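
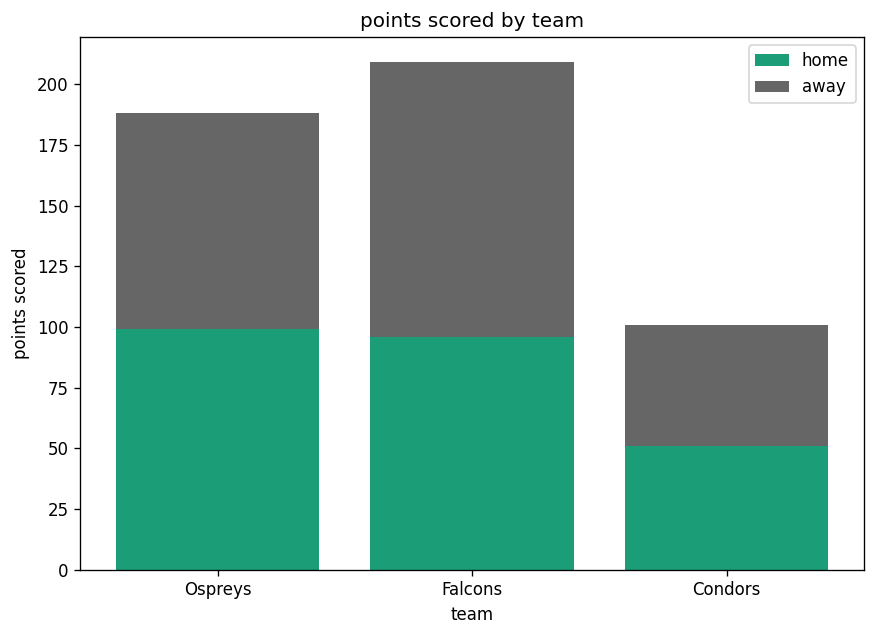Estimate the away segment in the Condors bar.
≈ 40

away top ≈ 100, bottom ≈ 60; segment ≈ 40.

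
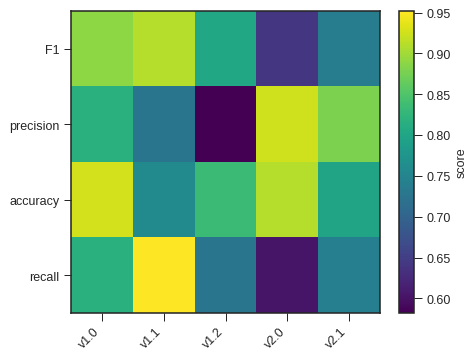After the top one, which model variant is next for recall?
v1.0

Top 3 for recall: v1.1 ≈ 0.95, v1.0 ≈ 0.80, v2.1 ≈ 0.75.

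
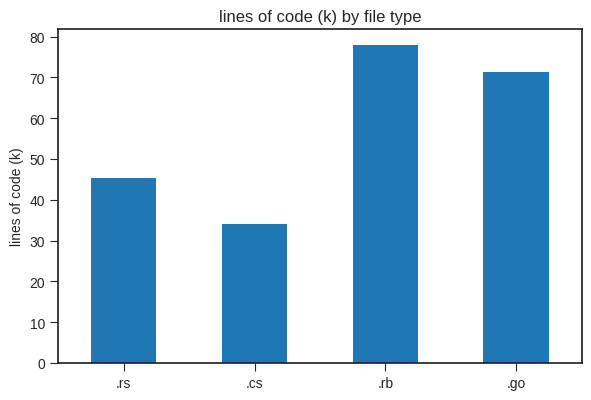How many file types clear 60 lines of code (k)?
Above 60: .rb, .go.

2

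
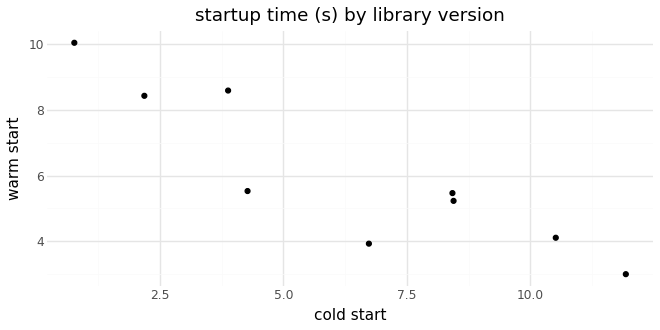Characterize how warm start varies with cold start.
negative, strong

Points are negatively correlated; strong (|r| ≈ 0.9).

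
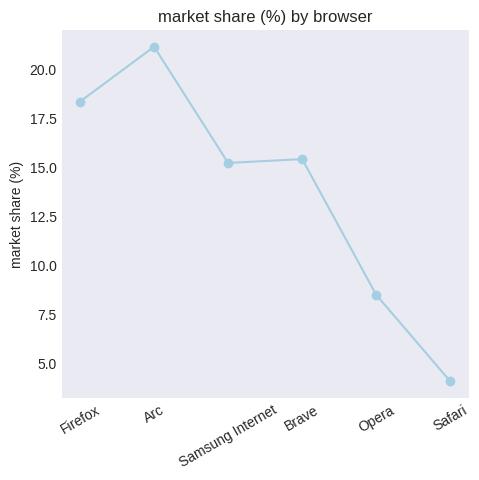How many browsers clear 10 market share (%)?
Above 10: Firefox, Arc, Samsung Internet, Brave.

4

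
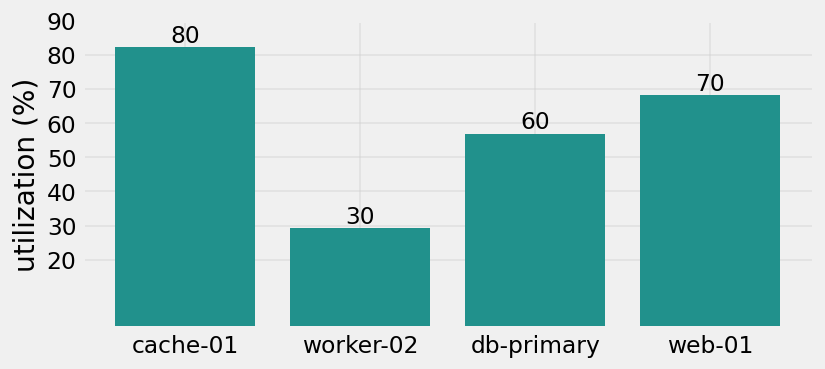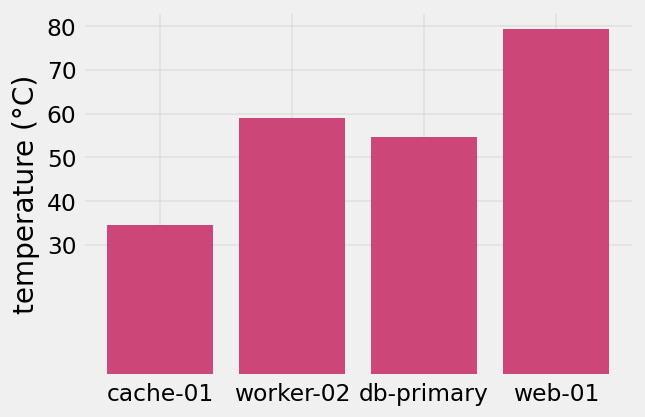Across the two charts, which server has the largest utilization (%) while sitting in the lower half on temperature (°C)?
cache-01

Chart 2 median temperature (°C) ≈ 60; below-median servers: cache-01, db-primary. Among those, cache-01 has the highest utilization (%) (≈ 80).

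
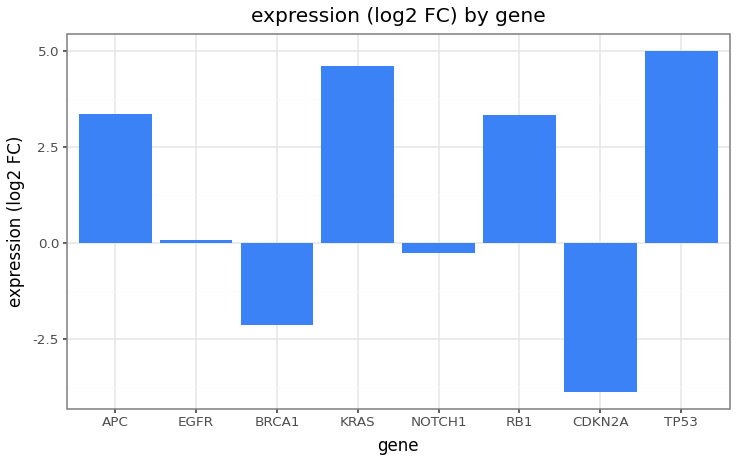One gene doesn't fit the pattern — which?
CDKN2A ≈ -4; the rest sit between ≈ -2 and ≈ 5.

CDKN2A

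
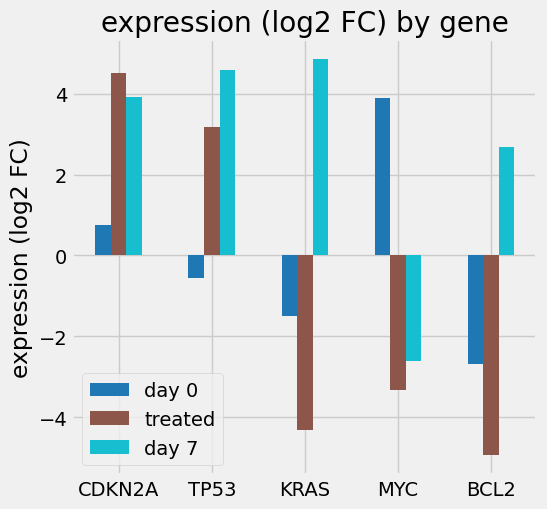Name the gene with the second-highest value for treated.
Top 3 for treated: CDKN2A ≈ 5, TP53 ≈ 3, MYC ≈ -3.

TP53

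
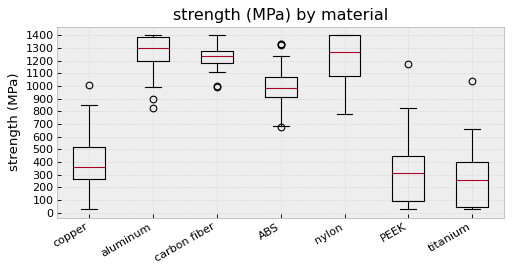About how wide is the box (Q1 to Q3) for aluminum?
≈ 200

Q3 ≈ 1400, Q1 ≈ 1200; IQR ≈ 200.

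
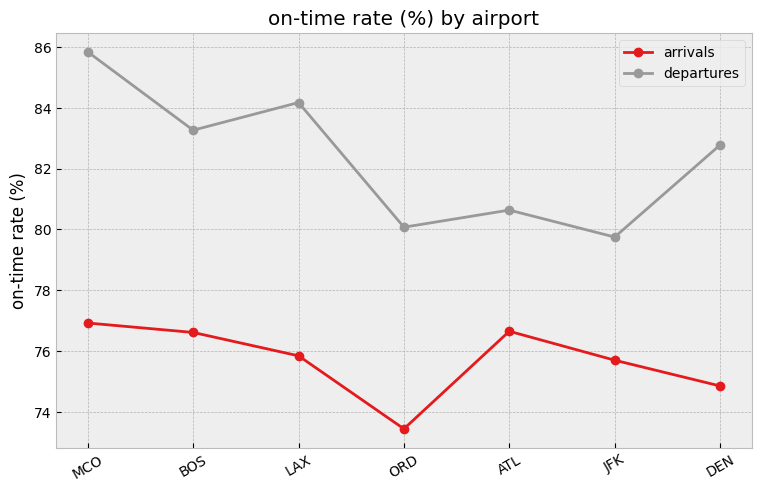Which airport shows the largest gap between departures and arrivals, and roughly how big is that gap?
MCO: departures ≈ 86, arrivals ≈ 76 → gap ≈ 10. Next-largest (LAX) is only ≈ 8.

MCO, ≈ 10 %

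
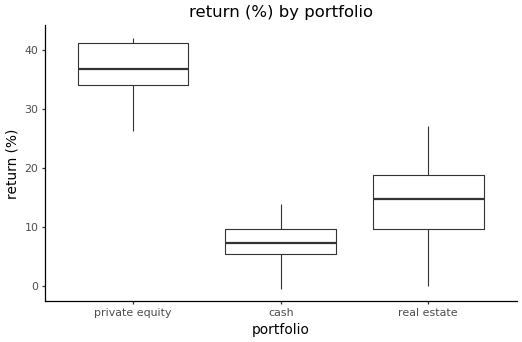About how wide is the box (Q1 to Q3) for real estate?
≈ 10

Q3 ≈ 20, Q1 ≈ 10; IQR ≈ 10.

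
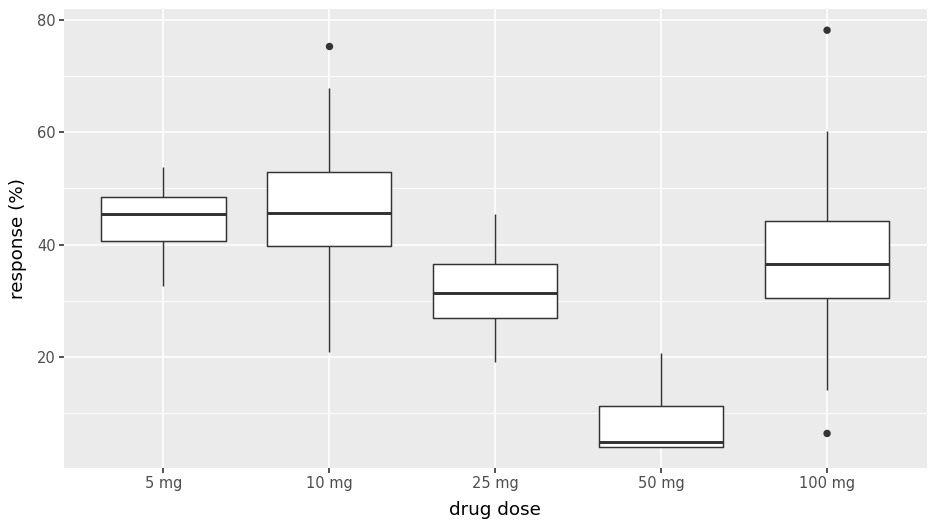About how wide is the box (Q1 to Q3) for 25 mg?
Q3 ≈ 35, Q1 ≈ 25; IQR ≈ 10.

≈ 10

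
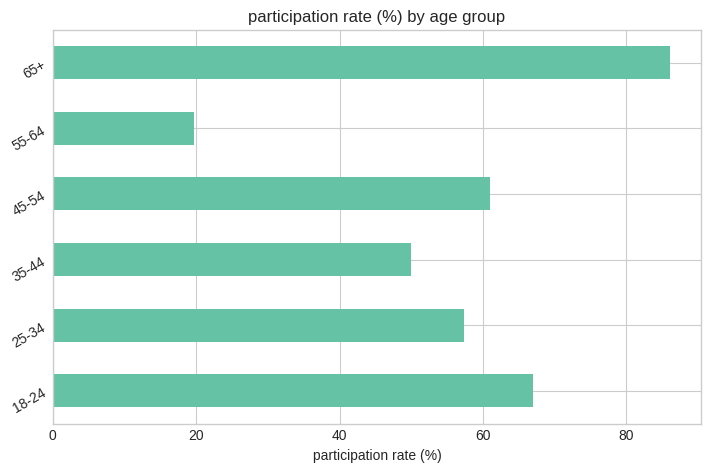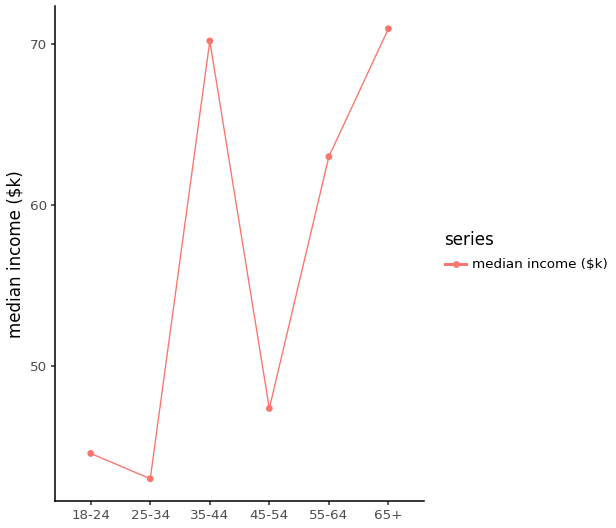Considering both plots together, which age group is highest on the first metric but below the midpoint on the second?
18-24

Chart 2 median median income ($k) ≈ 60; below-median age groups: 18-24, 25-34, 45-54. Among those, 18-24 has the highest participation rate (%) (≈ 70).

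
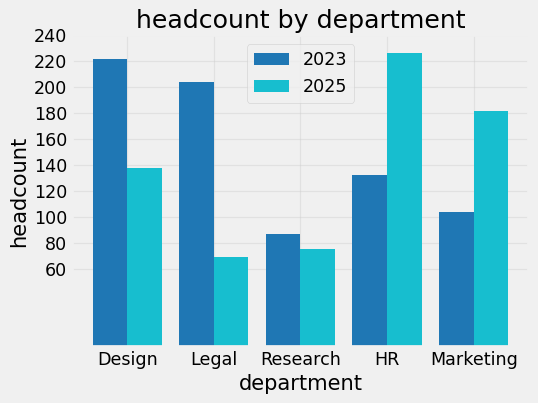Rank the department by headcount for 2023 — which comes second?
Legal

Top 3 for 2023: Design ≈ 220, Legal ≈ 200, HR ≈ 140.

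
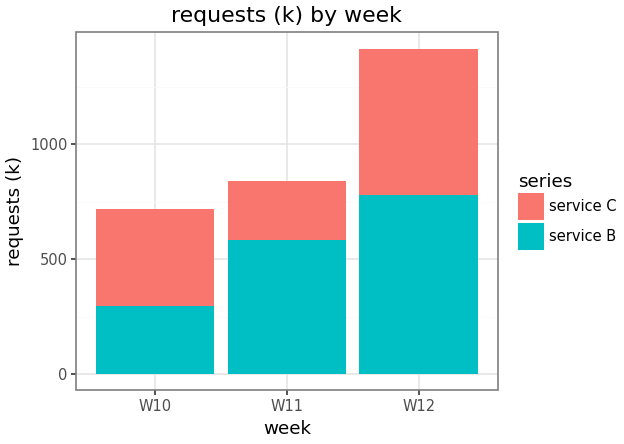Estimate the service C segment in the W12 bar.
≈ 600

service C top ≈ 1400, bottom ≈ 800; segment ≈ 600.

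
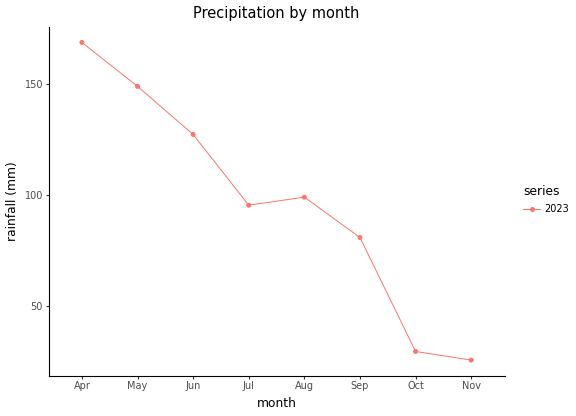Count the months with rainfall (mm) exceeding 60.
Above 60: Apr, May, Jun, Jul, Aug, Sep.

6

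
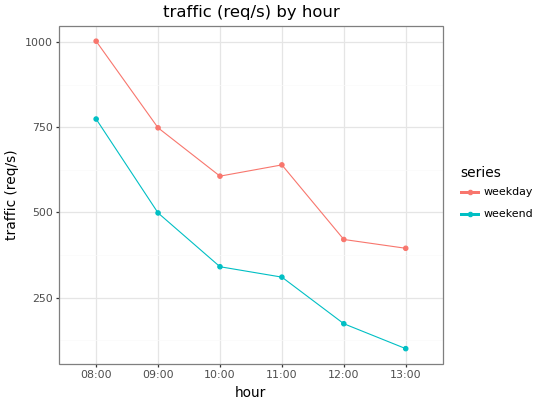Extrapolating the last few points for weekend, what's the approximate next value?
Last three: 300, 200, 100 → slope ≈ -100/step → next ≈ 0.

≈ 0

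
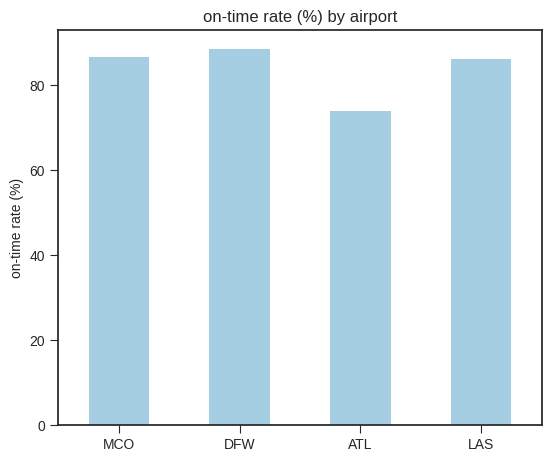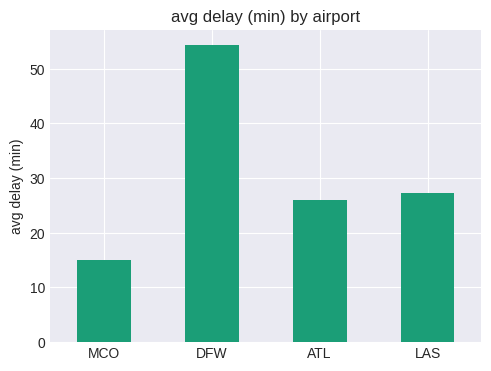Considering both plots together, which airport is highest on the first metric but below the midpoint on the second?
MCO

Chart 2 median avg delay (min) ≈ 25; below-median airports: MCO, ATL. Among those, MCO has the highest on-time rate (%) (≈ 90).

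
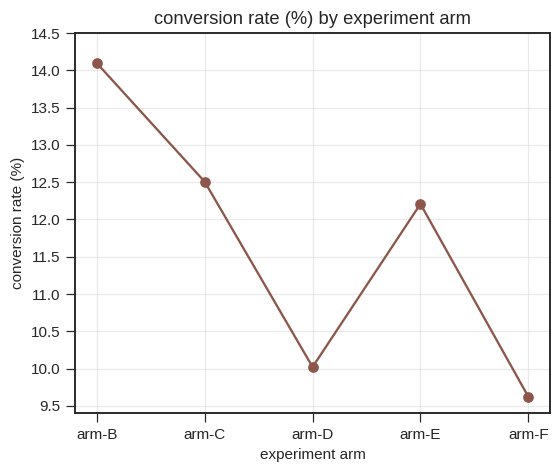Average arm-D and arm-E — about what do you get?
(10.0 + 12.0) / 2 ≈ 11.

≈ 11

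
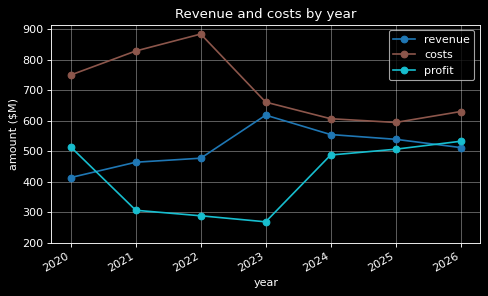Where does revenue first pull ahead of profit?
2021

2020: revenue ≈ 400 vs profit ≈ 500 (not yet); 2021: revenue ≈ 500 vs profit ≈ 300 (first crossover).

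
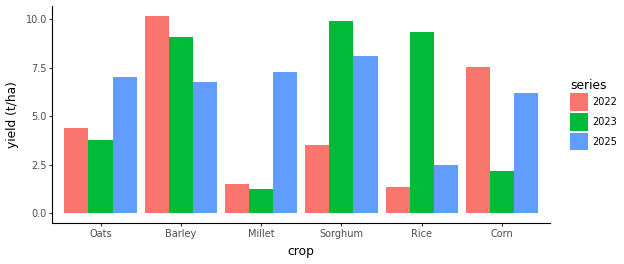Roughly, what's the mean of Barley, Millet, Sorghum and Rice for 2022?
≈ 4

(10 + 2 + 4 + 1) / 4 ≈ 4.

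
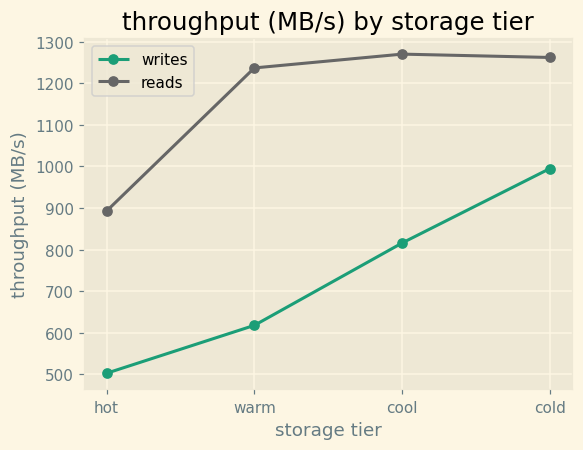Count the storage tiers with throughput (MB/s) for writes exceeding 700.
2

Above 700: cool, cold.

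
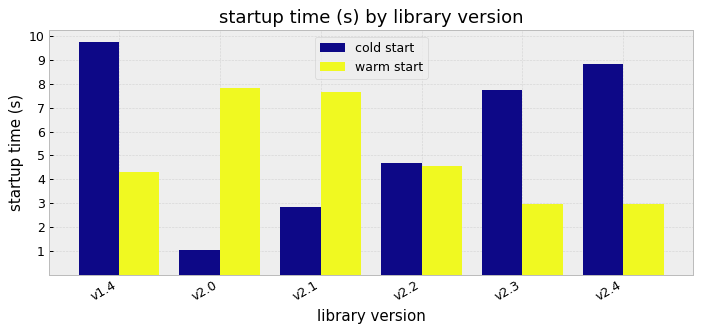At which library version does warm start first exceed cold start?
v2.0

v1.4: warm start ≈ 4 vs cold start ≈ 10 (not yet); v2.0: warm start ≈ 8 vs cold start ≈ 1 (first crossover).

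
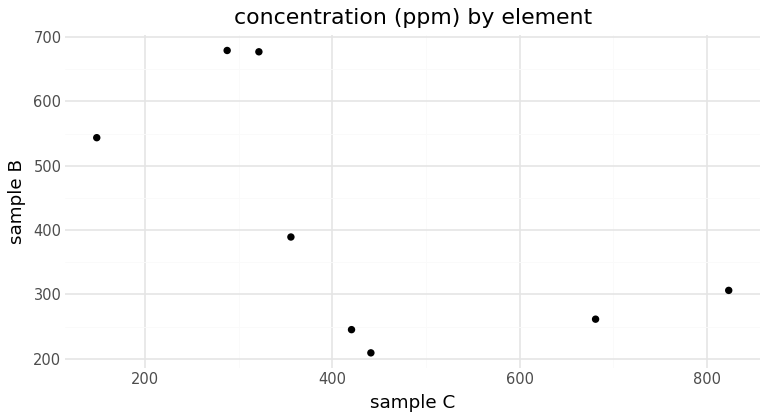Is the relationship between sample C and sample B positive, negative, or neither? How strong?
negative, moderate

Points are negatively correlated; moderate (|r| ≈ 0.6).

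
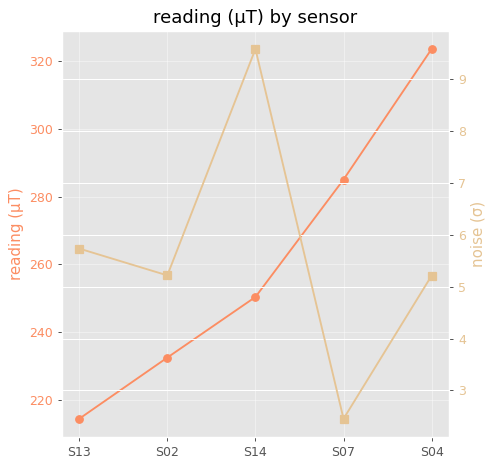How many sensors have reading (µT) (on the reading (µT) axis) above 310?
1

Above 310: S04.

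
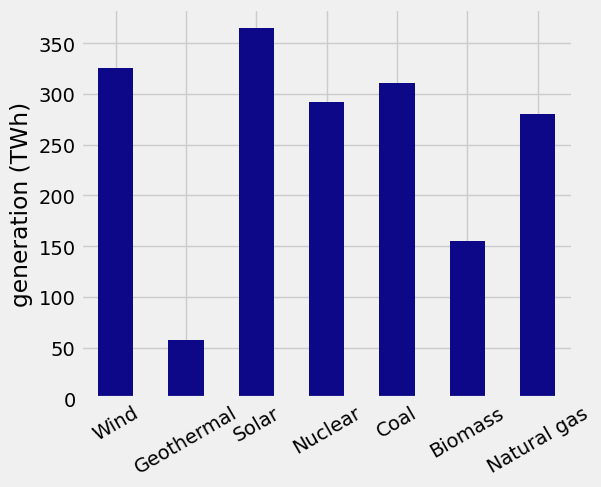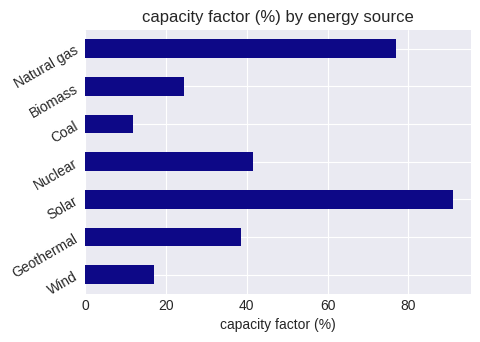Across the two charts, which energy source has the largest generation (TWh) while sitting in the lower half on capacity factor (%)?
Wind

Chart 2 median capacity factor (%) ≈ 40; below-median energy sources: Wind, Coal, Biomass. Among those, Wind has the highest generation (TWh) (≈ 350).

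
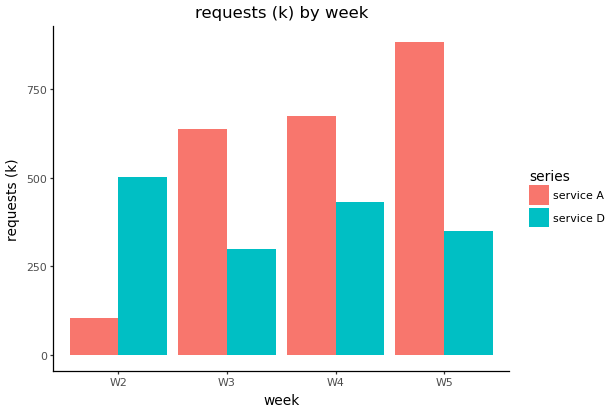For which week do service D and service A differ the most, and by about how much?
W5, ≈ 600 k

W5: service D ≈ 300, service A ≈ 900 → gap ≈ 600. Next-largest (W2) is only ≈ 400.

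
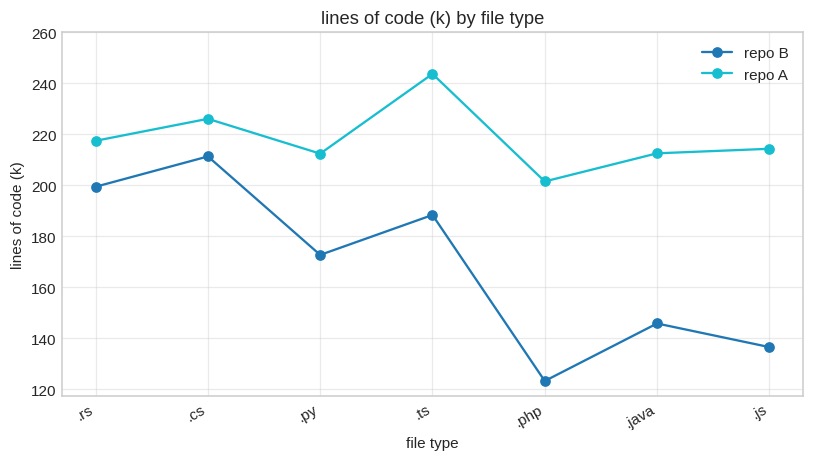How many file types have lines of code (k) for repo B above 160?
4

Above 160: .rs, .cs, .py, .ts.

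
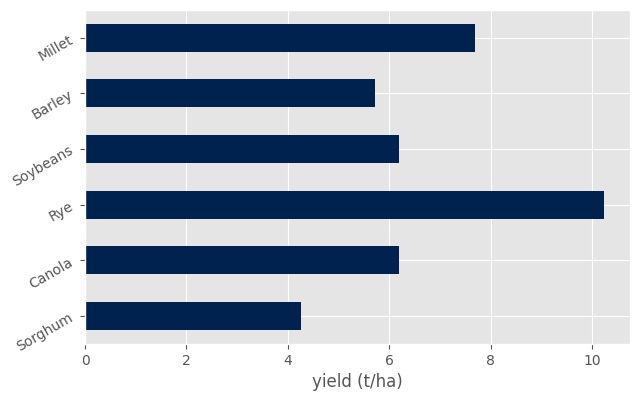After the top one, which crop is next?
Millet

Top 3: Rye ≈ 10, Millet ≈ 8, Soybeans ≈ 6.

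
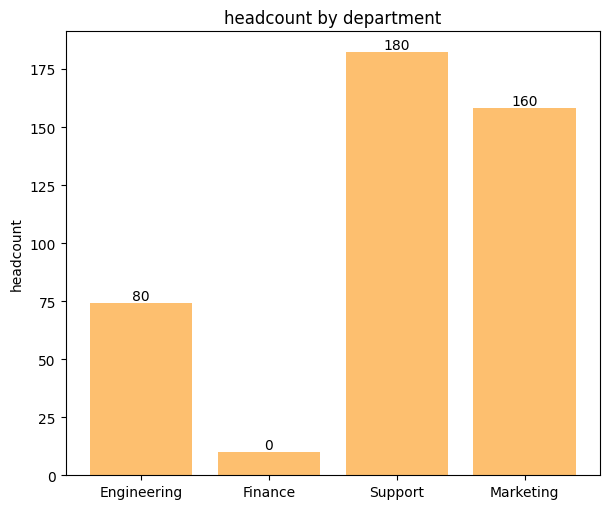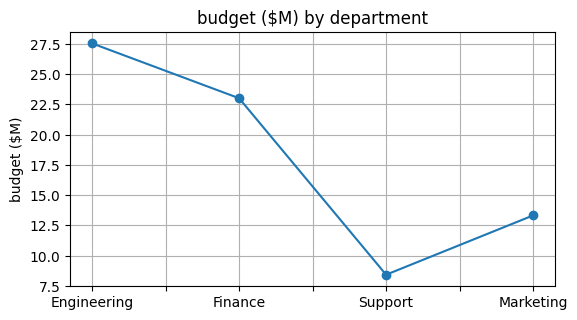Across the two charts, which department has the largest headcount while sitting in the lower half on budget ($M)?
Chart 2 median budget ($M) ≈ 20; below-median departments: Support, Marketing. Among those, Support has the highest headcount (≈ 180).

Support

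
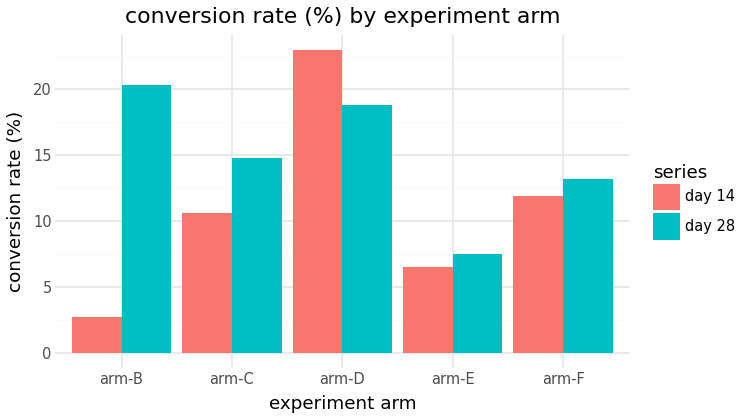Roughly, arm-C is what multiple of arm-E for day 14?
≈ 1.67×

arm-C ≈ 10, arm-E ≈ 6; 10/6 ≈ 1.67.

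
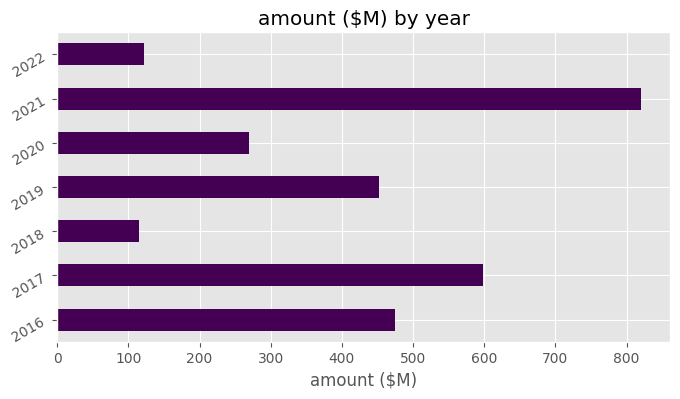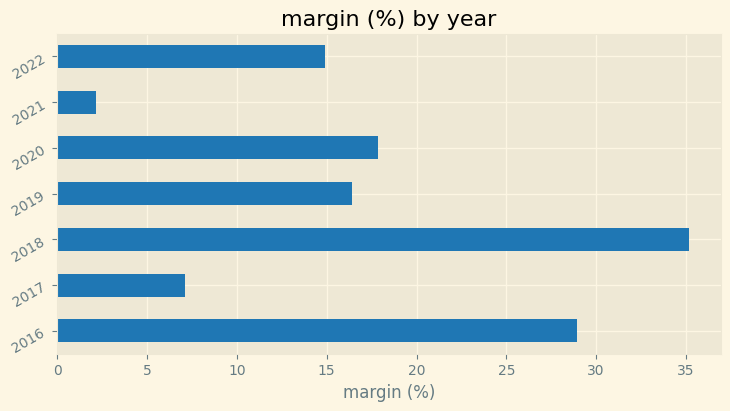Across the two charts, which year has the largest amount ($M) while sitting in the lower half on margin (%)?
Chart 2 median margin (%) ≈ 15; below-median years: 2017, 2021, 2022. Among those, 2021 has the highest amount ($M) (≈ 800).

2021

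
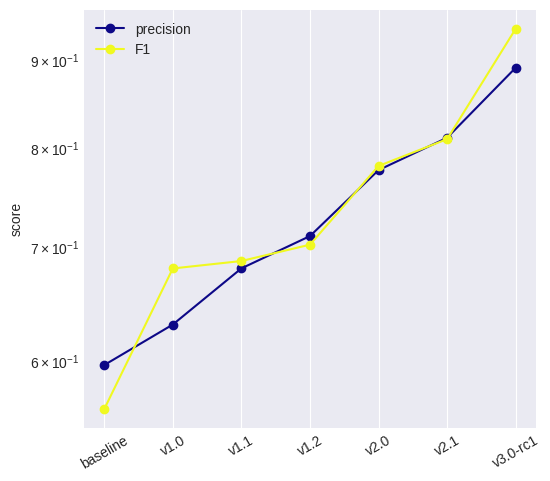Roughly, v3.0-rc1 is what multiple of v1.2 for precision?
v3.0-rc1 ≈ 0.90, v1.2 ≈ 0.70; 0.90/0.70 ≈ 1.29.

≈ 1.29×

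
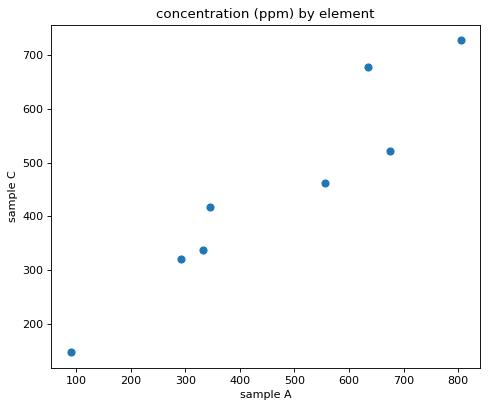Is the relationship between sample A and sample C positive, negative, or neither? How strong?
Points are positively correlated; strong (|r| ≈ 0.9).

positive, strong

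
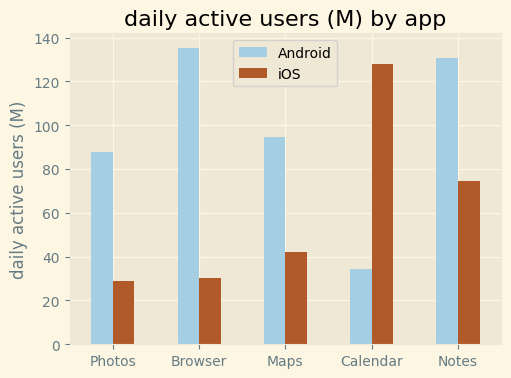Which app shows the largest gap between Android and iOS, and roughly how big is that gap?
Browser: Android ≈ 140, iOS ≈ 40 → gap ≈ 100. Next-largest (Calendar) is only ≈ 80.

Browser, ≈ 100 M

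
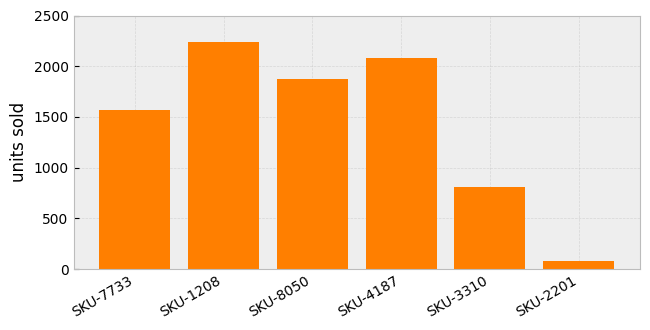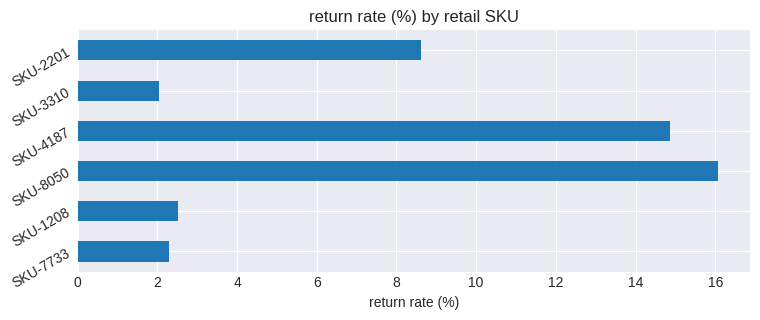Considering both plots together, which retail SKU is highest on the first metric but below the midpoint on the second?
SKU-1208

Chart 2 median return rate (%) ≈ 6; below-median retail SKUs: SKU-7733, SKU-1208, SKU-3310. Among those, SKU-1208 has the highest units sold (≈ 2000).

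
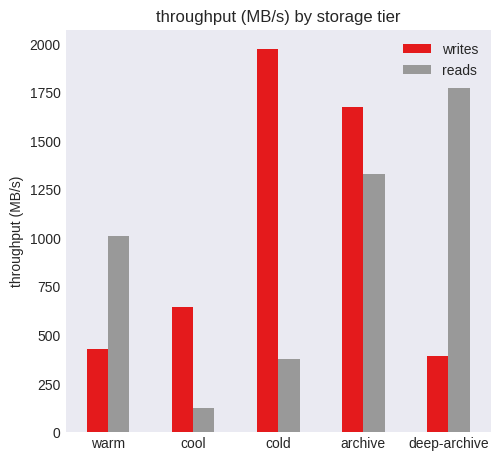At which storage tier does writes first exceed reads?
cool

warm: writes ≈ 400 vs reads ≈ 1000 (not yet); cool: writes ≈ 600 vs reads ≈ 200 (first crossover).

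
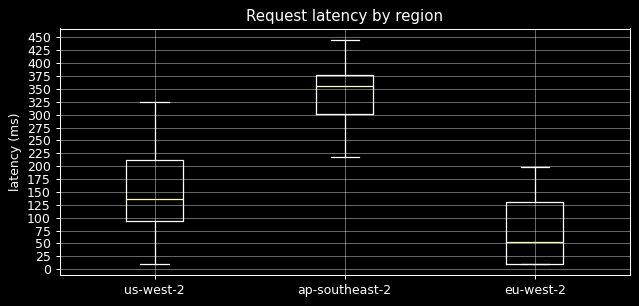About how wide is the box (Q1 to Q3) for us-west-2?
≈ 100

Q3 ≈ 200, Q1 ≈ 100; IQR ≈ 100.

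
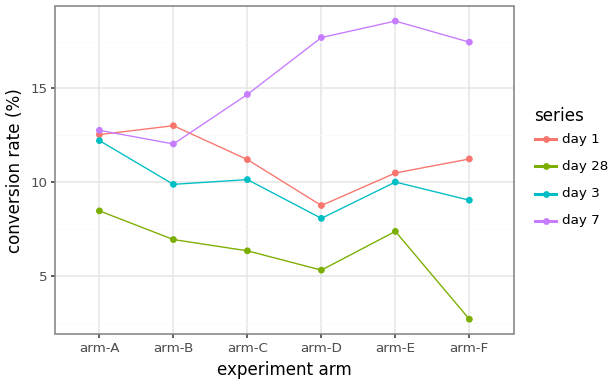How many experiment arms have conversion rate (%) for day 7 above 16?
3

Above 16: arm-D, arm-E, arm-F.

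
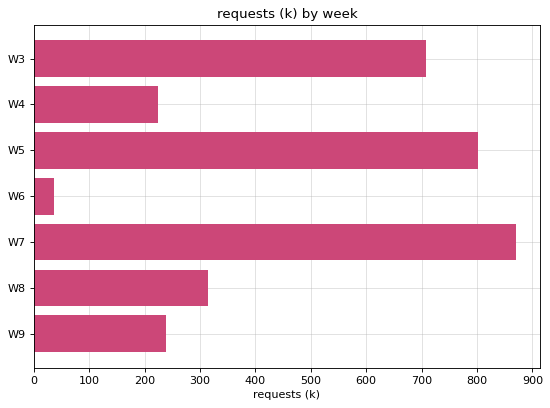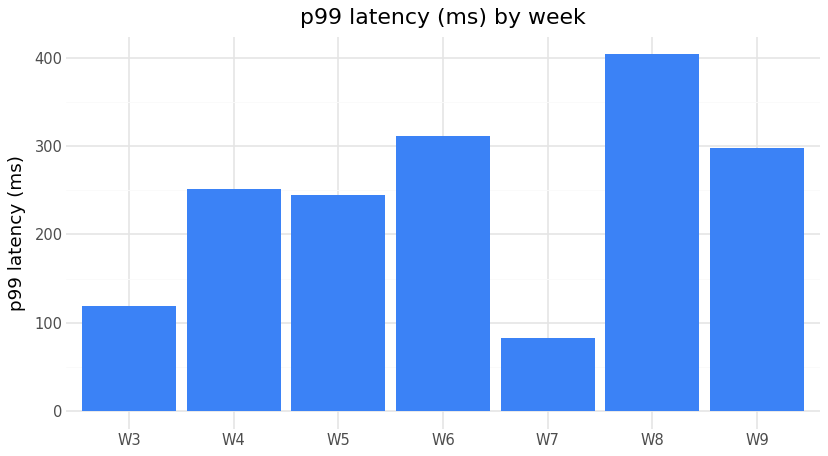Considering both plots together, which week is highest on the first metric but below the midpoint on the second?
W7

Chart 2 median p99 latency (ms) ≈ 250; below-median weeks: W3, W5, W7. Among those, W7 has the highest requests (k) (≈ 900).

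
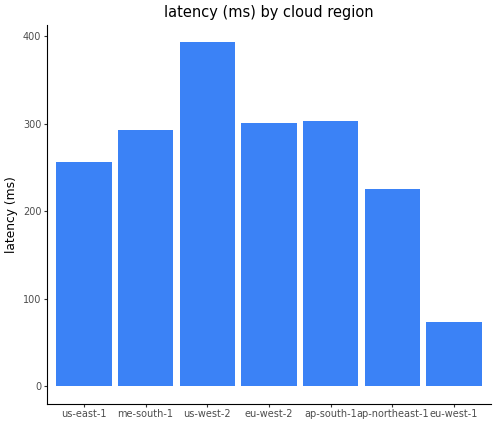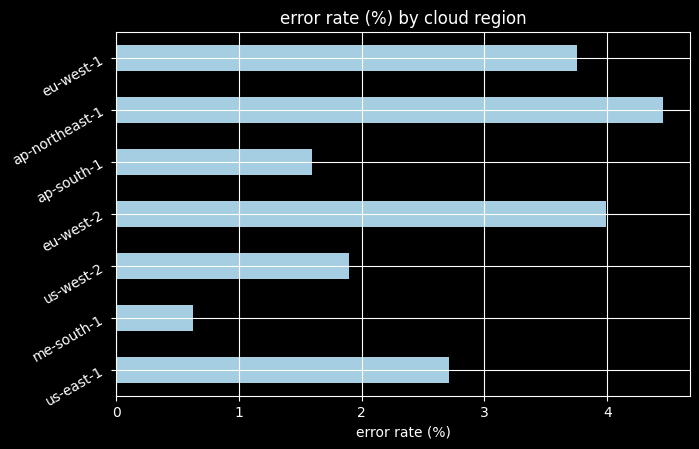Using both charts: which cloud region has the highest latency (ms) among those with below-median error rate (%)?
us-west-2

Chart 2 median error rate (%) ≈ 2.5; below-median cloud regions: me-south-1, us-west-2, ap-south-1. Among those, us-west-2 has the highest latency (ms) (≈ 400).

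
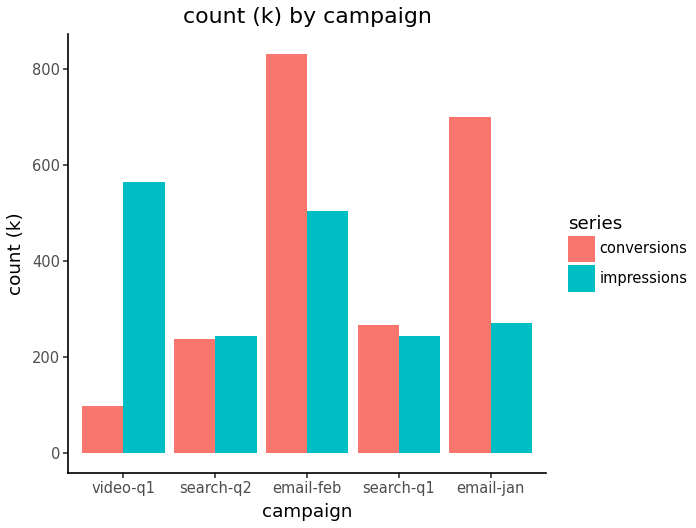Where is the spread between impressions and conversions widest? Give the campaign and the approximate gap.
video-q1: impressions ≈ 600, conversions ≈ 100 → gap ≈ 500. Next-largest (email-jan) is only ≈ 400.

video-q1, ≈ 500 k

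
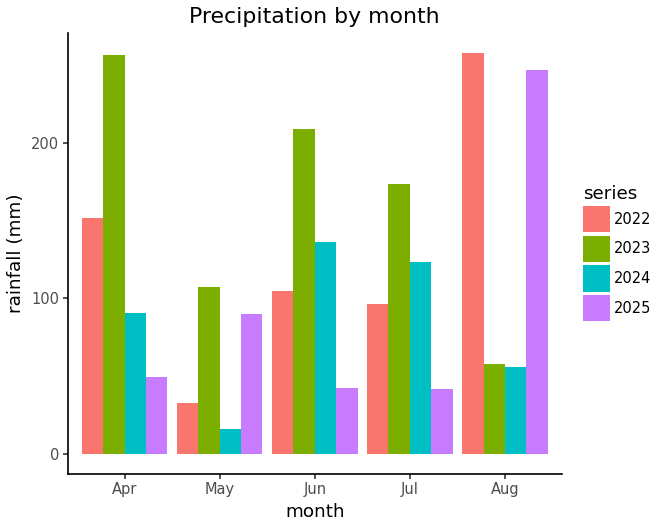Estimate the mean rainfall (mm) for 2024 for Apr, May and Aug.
≈ 58

(100 + 25 + 50) / 3 ≈ 58.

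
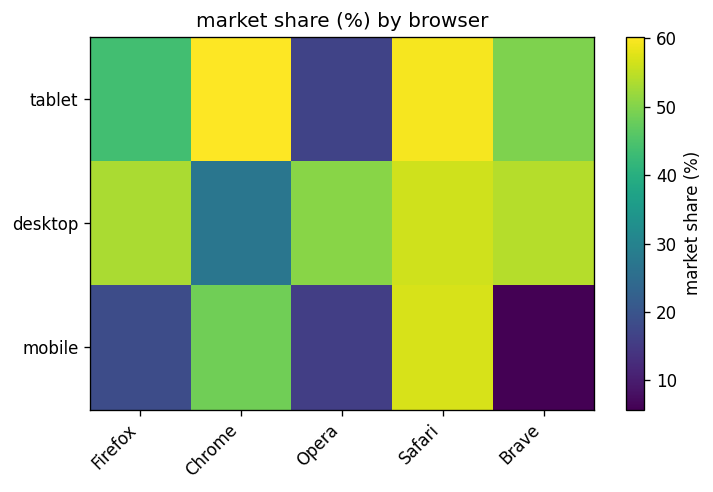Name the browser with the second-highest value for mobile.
Chrome

Top 3 for mobile: Safari ≈ 55, Chrome ≈ 50, Firefox ≈ 20.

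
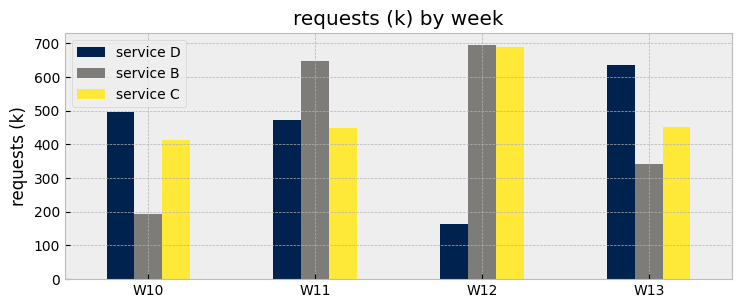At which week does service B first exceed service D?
W10: service B ≈ 200 vs service D ≈ 500 (not yet); W11: service B ≈ 600 vs service D ≈ 500 (first crossover).

W11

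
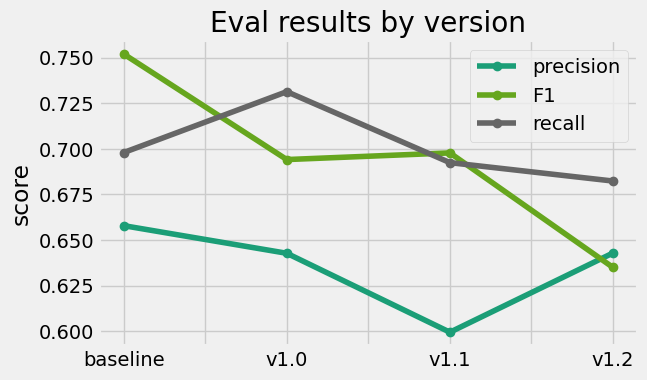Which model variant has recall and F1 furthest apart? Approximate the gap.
baseline, ≈ 0.06

baseline: recall ≈ 0.70, F1 ≈ 0.76 → gap ≈ 0.06. Next-largest (v1.2) is only ≈ 0.04.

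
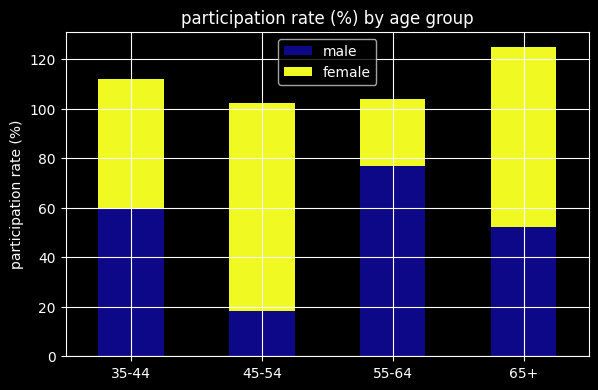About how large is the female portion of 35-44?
≈ 60

female top ≈ 120, bottom ≈ 60; segment ≈ 60.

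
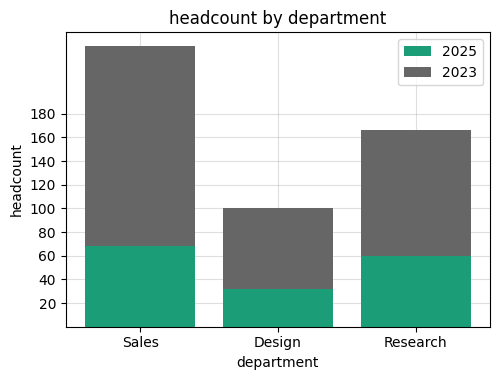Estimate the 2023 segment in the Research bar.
2023 top ≈ 160, bottom ≈ 60; segment ≈ 100.

≈ 100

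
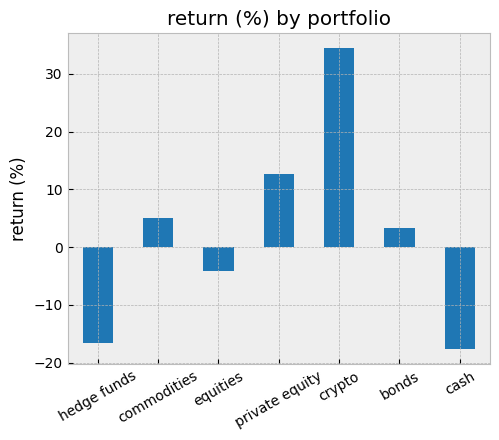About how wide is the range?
≈ 55

Max crypto ≈ 35, min cash ≈ -20; range ≈ 55.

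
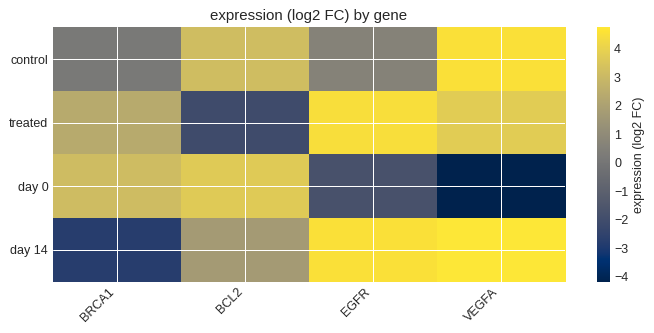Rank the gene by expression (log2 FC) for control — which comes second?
Top 3 for control: VEGFA ≈ 5, BCL2 ≈ 3, EGFR ≈ 1.

BCL2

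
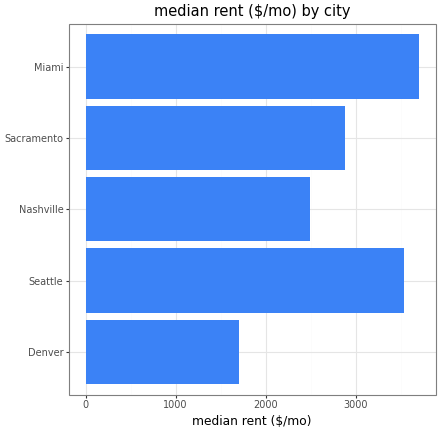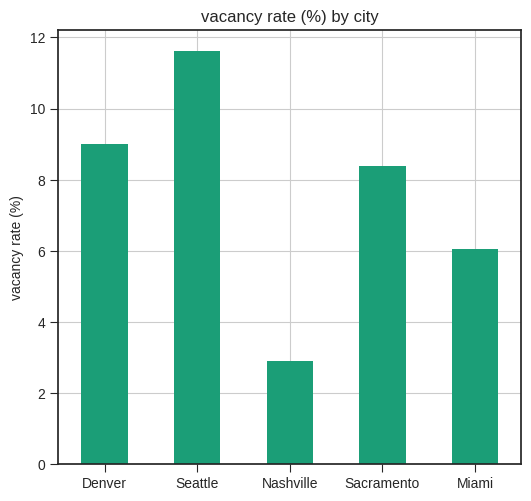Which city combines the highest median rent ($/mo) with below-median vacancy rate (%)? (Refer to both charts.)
Miami

Chart 2 median vacancy rate (%) ≈ 8; below-median cities: Nashville, Miami. Among those, Miami has the highest median rent ($/mo) (≈ 3500).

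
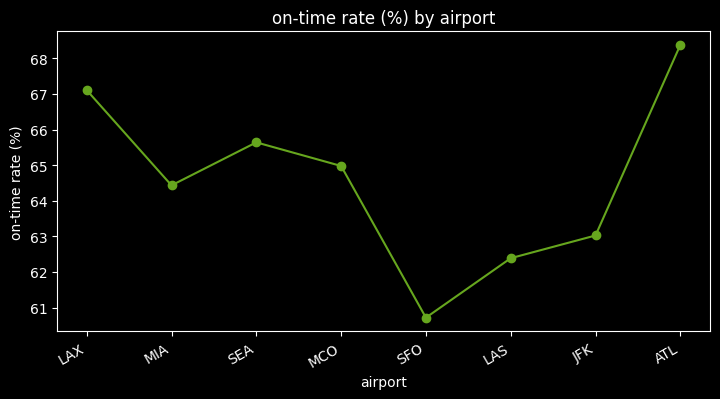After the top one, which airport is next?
LAX

Top 3: ATL ≈ 68, LAX ≈ 67, SEA ≈ 66.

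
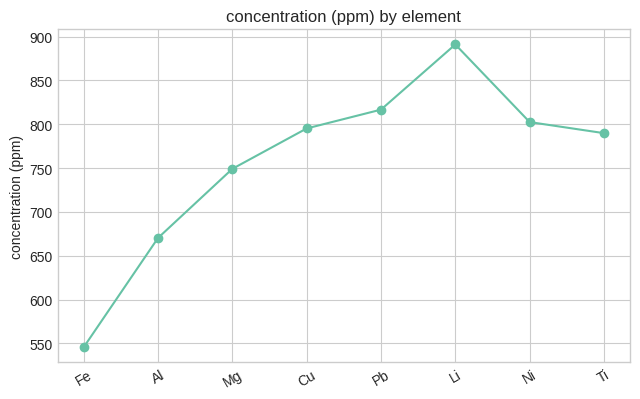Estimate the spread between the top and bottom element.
≈ 350

Max Li ≈ 900, min Fe ≈ 550; range ≈ 350.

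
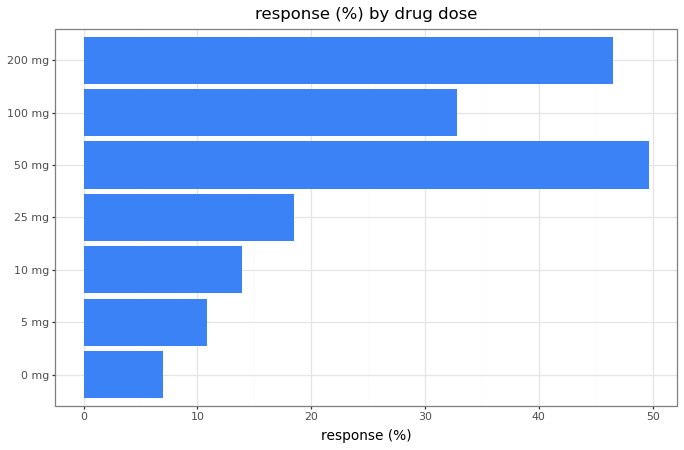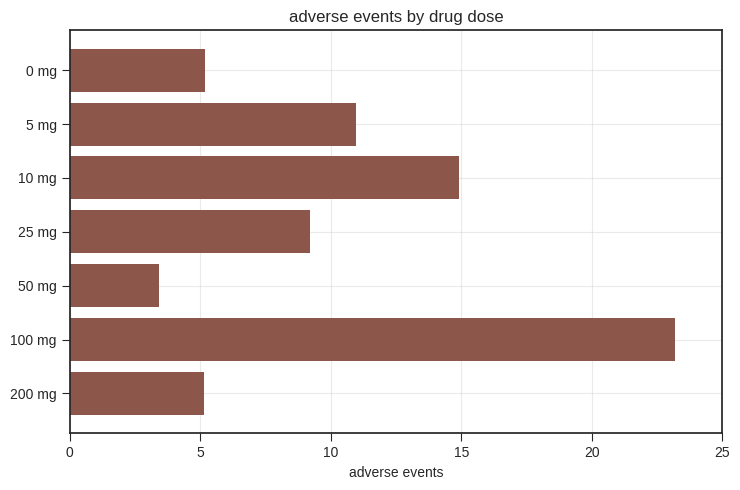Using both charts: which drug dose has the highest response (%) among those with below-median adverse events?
50 mg

Chart 2 median adverse events ≈ 10; below-median drug doses: 0 mg, 50 mg, 200 mg. Among those, 50 mg has the highest response (%) (≈ 50).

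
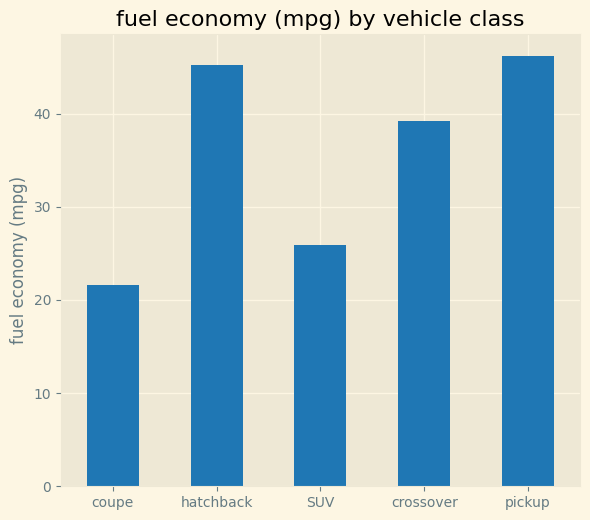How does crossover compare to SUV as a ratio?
≈ 1.6×

crossover ≈ 40, SUV ≈ 25; 40/25 ≈ 1.6.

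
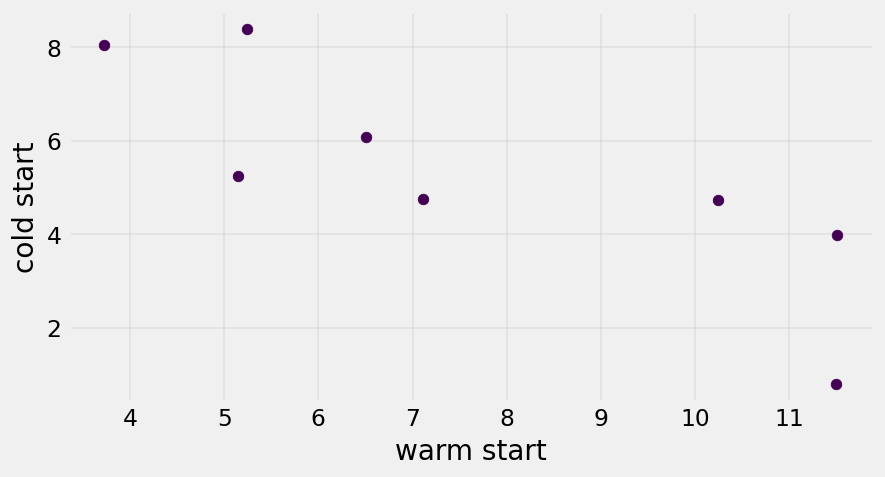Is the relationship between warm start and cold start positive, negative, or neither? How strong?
Points are negatively correlated; strong (|r| ≈ 0.8).

negative, strong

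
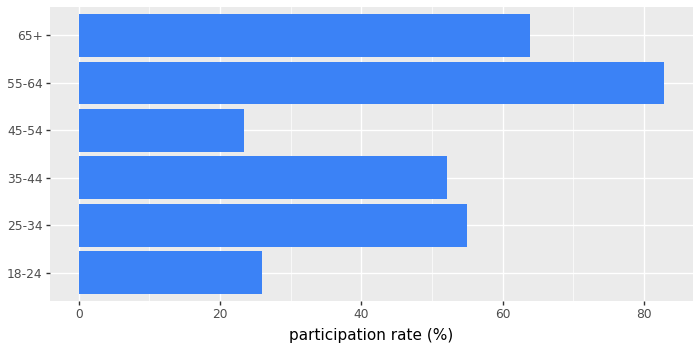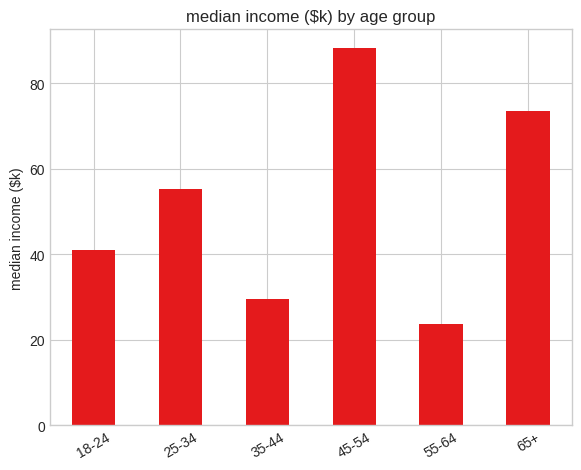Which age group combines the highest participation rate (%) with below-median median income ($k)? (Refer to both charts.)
Chart 2 median median income ($k) ≈ 50; below-median age groups: 18-24, 35-44, 55-64. Among those, 55-64 has the highest participation rate (%) (≈ 80).

55-64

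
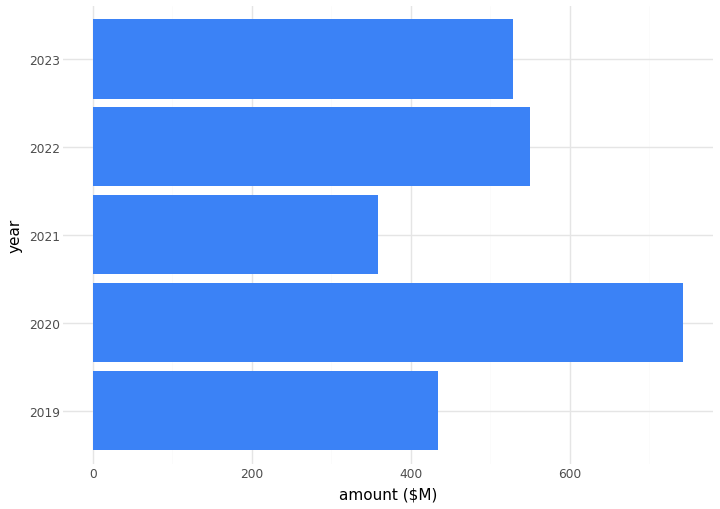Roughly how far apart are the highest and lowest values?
Max 2020 ≈ 700, min 2021 ≈ 400; range ≈ 300.

≈ 300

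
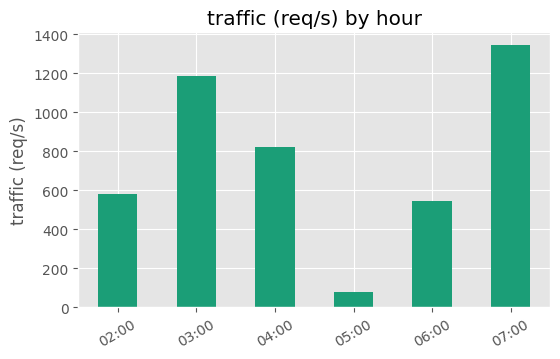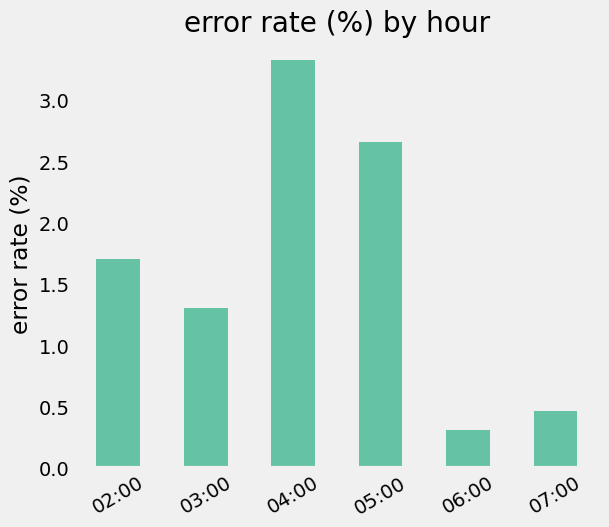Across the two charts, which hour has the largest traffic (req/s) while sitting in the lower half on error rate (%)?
07:00

Chart 2 median error rate (%) ≈ 1.5; below-median hours: 03:00, 06:00, 07:00. Among those, 07:00 has the highest traffic (req/s) (≈ 1400).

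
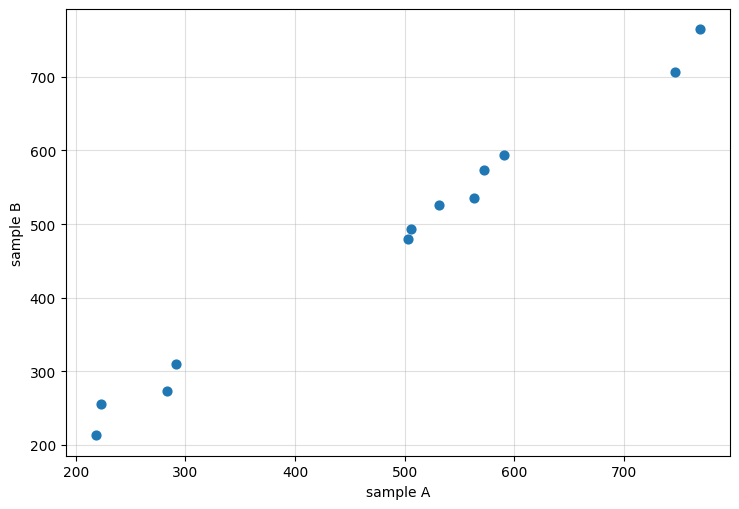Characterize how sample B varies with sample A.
positive, strong

Points are positively correlated; strong (|r| ≈ 1.0).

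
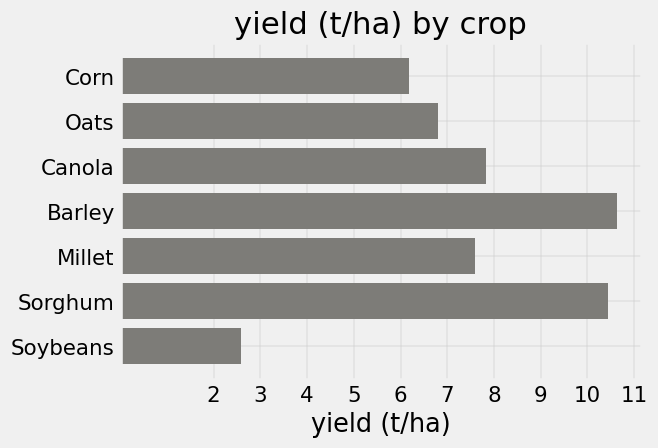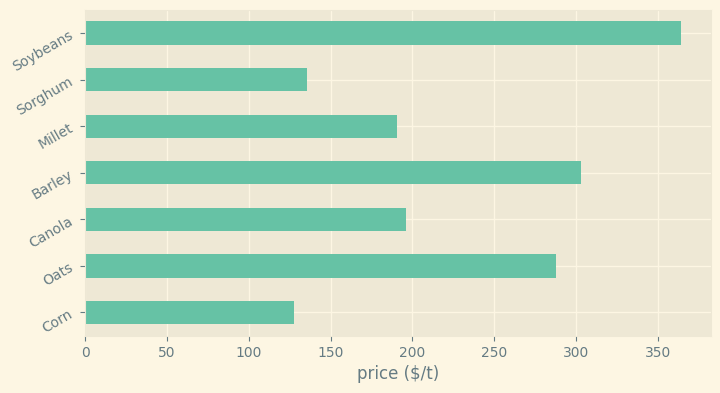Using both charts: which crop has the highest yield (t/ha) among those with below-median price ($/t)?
Sorghum

Chart 2 median price ($/t) ≈ 200; below-median crops: Corn, Millet, Sorghum. Among those, Sorghum has the highest yield (t/ha) (≈ 10).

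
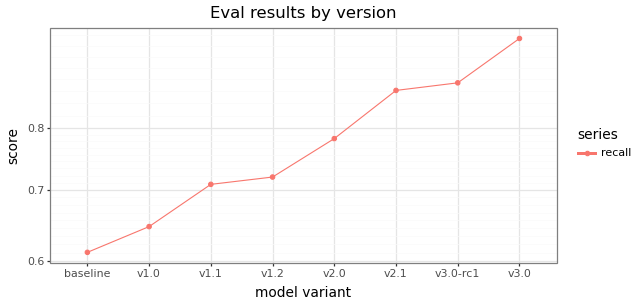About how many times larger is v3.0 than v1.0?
≈ 1.46×

v3.0 ≈ 0.95, v1.0 ≈ 0.65; 0.95/0.65 ≈ 1.46.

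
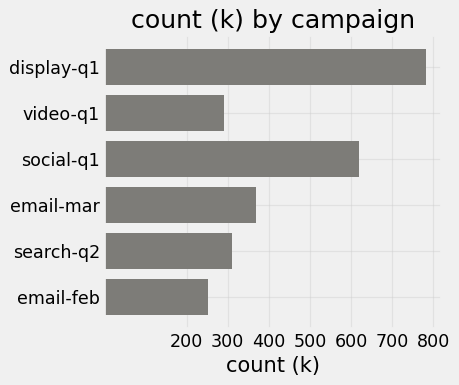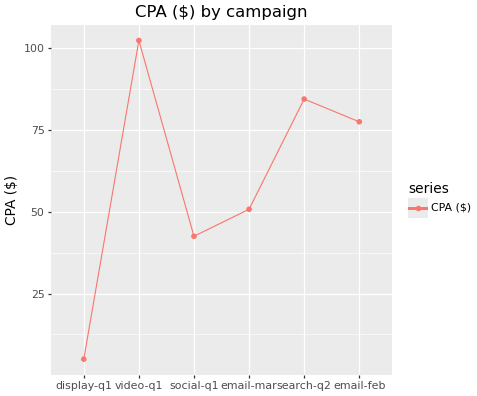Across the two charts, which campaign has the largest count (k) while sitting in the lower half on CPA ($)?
Chart 2 median CPA ($) ≈ 60; below-median campaigns: display-q1, social-q1, email-mar. Among those, display-q1 has the highest count (k) (≈ 800).

display-q1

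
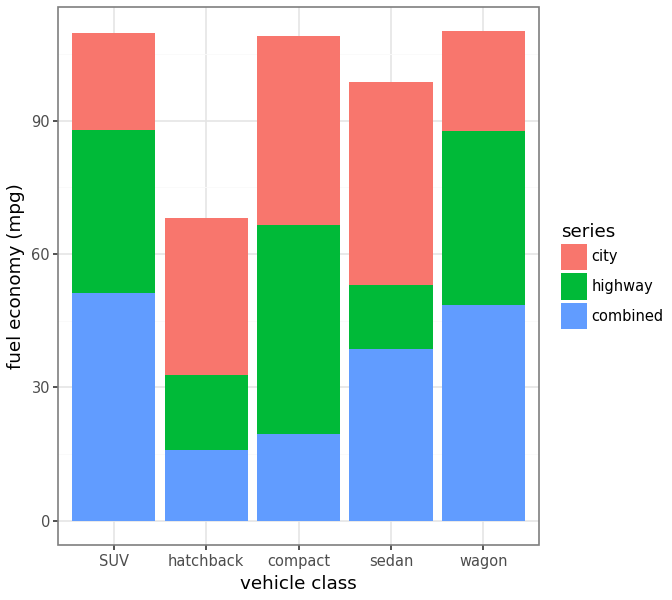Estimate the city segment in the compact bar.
city top ≈ 110, bottom ≈ 70; segment ≈ 40.

≈ 40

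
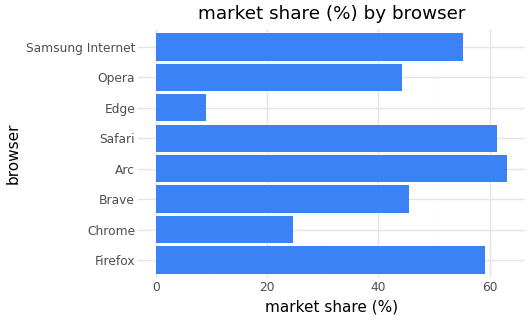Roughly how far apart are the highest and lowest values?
≈ 50

Max Arc ≈ 60, min Edge ≈ 10; range ≈ 50.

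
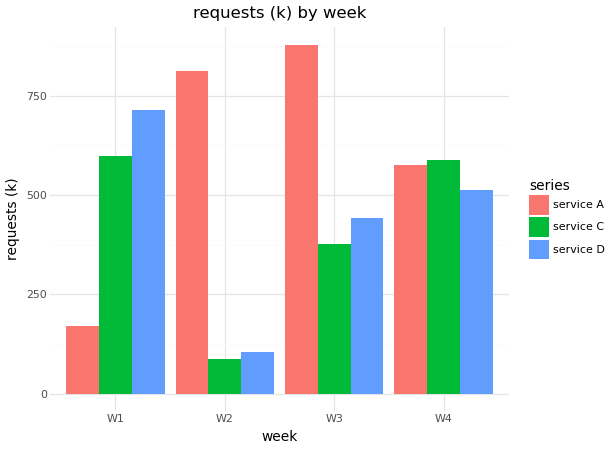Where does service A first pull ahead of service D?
W1: service A ≈ 200 vs service D ≈ 700 (not yet); W2: service A ≈ 800 vs service D ≈ 100 (first crossover).

W2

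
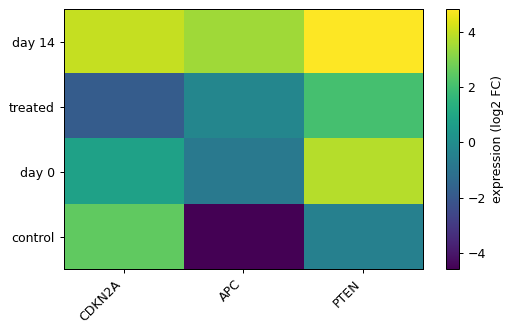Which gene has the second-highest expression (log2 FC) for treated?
APC

Top 3 for treated: PTEN ≈ 2, APC ≈ 0, CDKN2A ≈ -2.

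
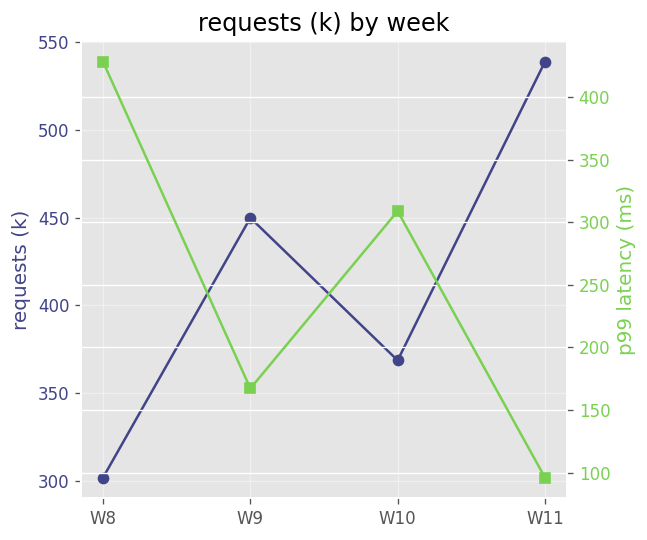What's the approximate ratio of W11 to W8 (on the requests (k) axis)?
≈ 1.8×

W11 ≈ 540, W8 ≈ 300; 540/300 ≈ 1.8.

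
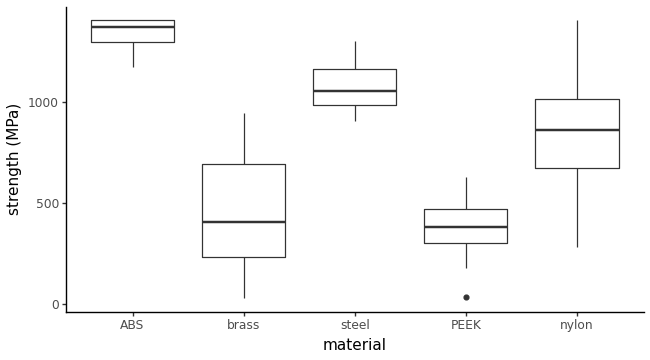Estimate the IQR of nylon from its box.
≈ 300

Q3 ≈ 1000, Q1 ≈ 700; IQR ≈ 300.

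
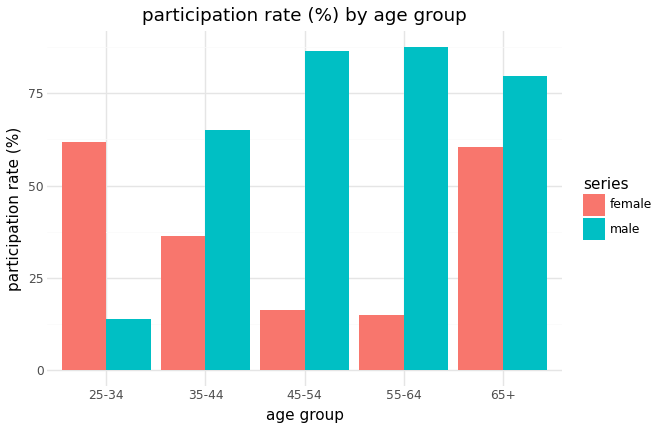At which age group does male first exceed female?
25-34: male ≈ 10 vs female ≈ 60 (not yet); 35-44: male ≈ 60 vs female ≈ 40 (first crossover).

35-44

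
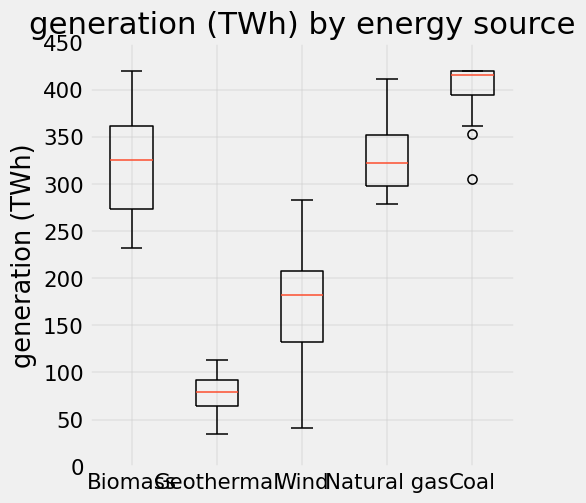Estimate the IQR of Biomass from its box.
≈ 100

Q3 ≈ 350, Q1 ≈ 250; IQR ≈ 100.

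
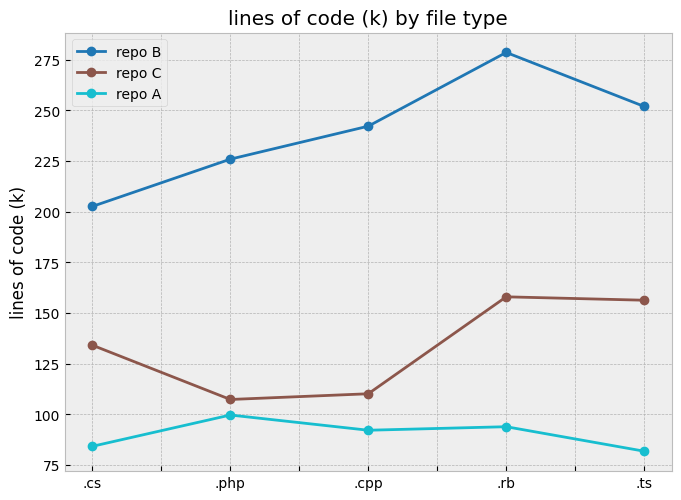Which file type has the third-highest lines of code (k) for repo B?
.cpp

Top 4 for repo B: .rb ≈ 280, .ts ≈ 260, .cpp ≈ 240, .php ≈ 220.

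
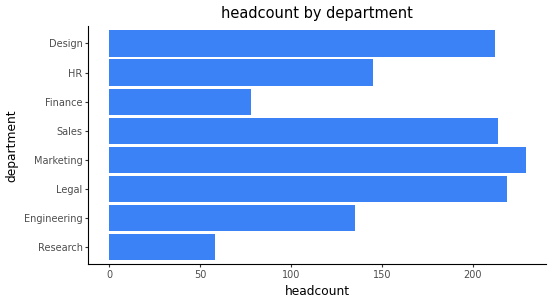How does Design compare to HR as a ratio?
≈ 1.57×

Design ≈ 220, HR ≈ 140; 220/140 ≈ 1.57.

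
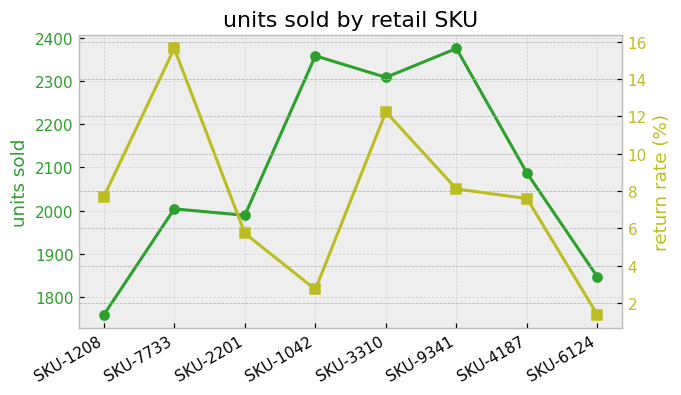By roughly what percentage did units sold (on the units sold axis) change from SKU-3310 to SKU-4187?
SKU-3310 ≈ 2300, SKU-4187 ≈ 2100; (2100 − 2300) / 2300 ≈ -8.7%.

≈ -8.7%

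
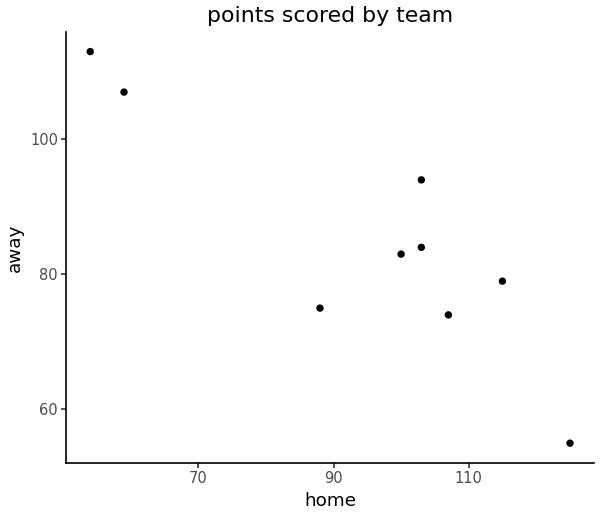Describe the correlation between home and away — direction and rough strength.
negative, strong

Points are negatively correlated; strong (|r| ≈ 0.9).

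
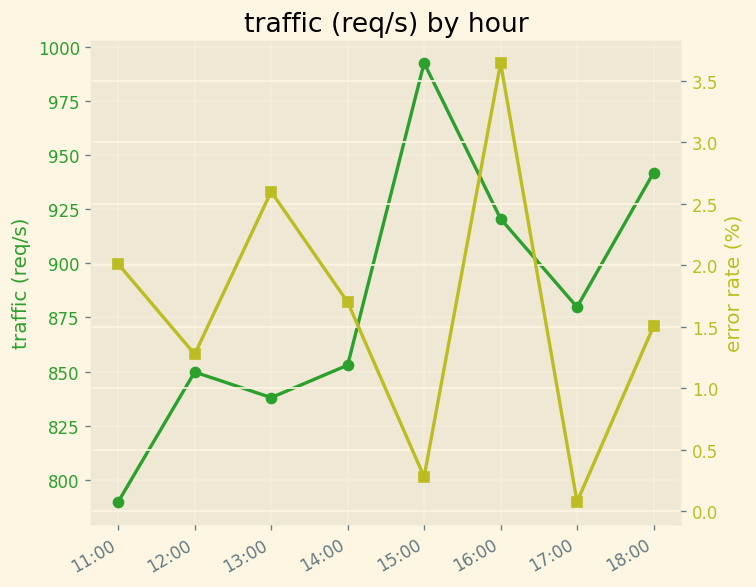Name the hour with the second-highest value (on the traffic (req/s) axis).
Top 3 (on the traffic (req/s) axis): 15:00 ≈ 1000, 18:00 ≈ 940, 16:00 ≈ 920.

18:00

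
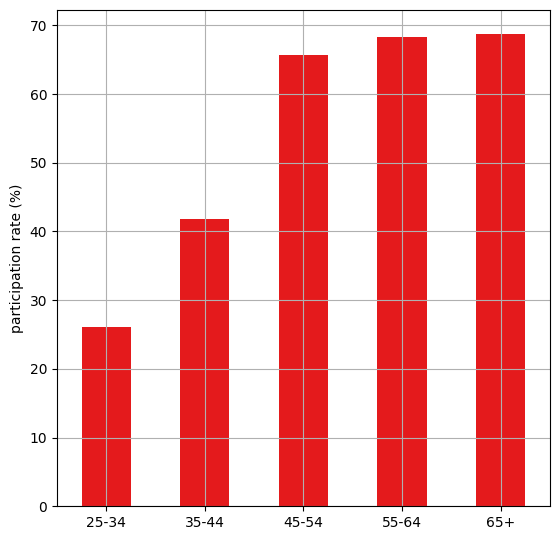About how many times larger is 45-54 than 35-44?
45-54 ≈ 70, 35-44 ≈ 40; 70/40 ≈ 1.75.

≈ 1.75×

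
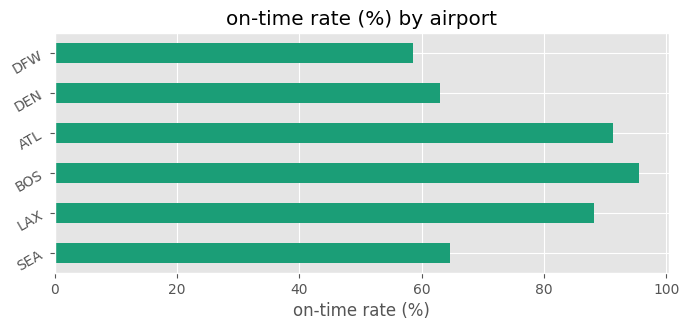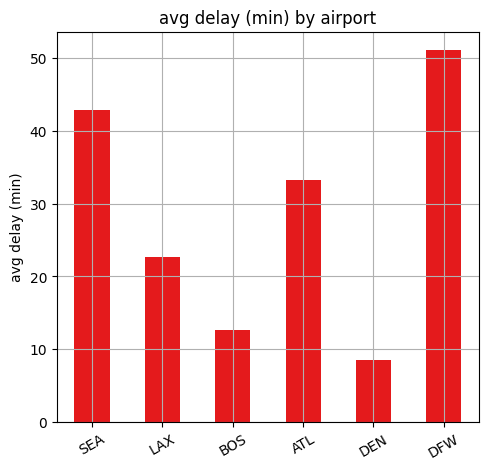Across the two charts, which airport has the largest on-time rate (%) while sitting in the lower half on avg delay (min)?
BOS

Chart 2 median avg delay (min) ≈ 30; below-median airports: LAX, BOS, DEN. Among those, BOS has the highest on-time rate (%) (≈ 100).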